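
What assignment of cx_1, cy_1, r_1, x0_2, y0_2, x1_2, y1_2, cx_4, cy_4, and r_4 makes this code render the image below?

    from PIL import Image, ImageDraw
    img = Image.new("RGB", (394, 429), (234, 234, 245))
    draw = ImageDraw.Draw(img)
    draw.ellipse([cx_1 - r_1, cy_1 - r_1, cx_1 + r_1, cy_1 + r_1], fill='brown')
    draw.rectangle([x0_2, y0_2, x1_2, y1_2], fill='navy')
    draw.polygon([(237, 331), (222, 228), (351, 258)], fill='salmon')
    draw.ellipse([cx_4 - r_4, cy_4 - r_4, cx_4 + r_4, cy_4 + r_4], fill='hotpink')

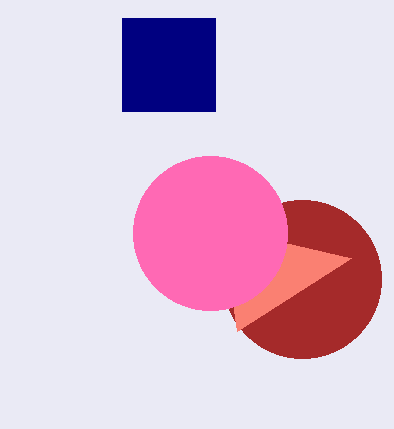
cx_1 = 302, cy_1 = 279, r_1 = 79, x0_2 = 122, y0_2 = 18, x1_2 = 215, y1_2 = 111, cx_4 = 210, cy_4 = 233, r_4 = 77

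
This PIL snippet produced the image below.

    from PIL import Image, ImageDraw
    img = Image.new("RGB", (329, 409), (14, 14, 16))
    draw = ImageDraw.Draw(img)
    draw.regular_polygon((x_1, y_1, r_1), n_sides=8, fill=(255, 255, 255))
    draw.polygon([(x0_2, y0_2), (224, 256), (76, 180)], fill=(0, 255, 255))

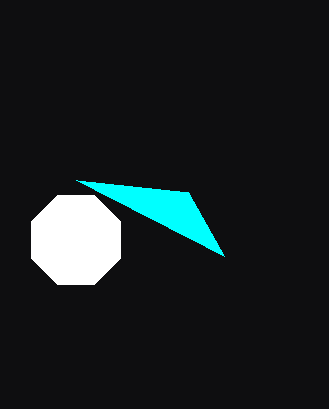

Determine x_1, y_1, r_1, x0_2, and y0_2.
x_1 = 76
y_1 = 240
r_1 = 48
x0_2 = 188
y0_2 = 192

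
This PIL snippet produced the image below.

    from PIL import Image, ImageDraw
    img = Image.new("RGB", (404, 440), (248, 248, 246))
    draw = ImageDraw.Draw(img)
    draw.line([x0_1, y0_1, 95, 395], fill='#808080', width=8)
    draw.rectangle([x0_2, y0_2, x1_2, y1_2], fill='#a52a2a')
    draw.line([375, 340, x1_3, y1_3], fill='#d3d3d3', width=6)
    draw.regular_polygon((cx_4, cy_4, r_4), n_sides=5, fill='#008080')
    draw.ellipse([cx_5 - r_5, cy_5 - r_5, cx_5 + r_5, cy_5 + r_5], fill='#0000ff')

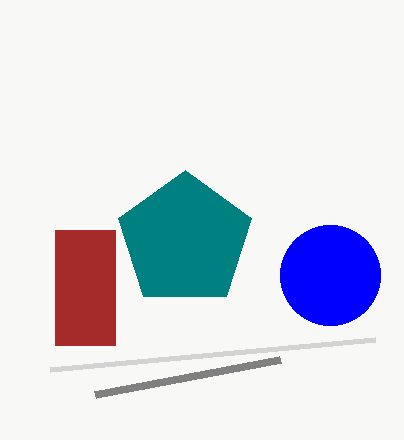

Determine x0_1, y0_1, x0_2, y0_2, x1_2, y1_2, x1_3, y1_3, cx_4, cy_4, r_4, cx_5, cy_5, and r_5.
x0_1 = 280, y0_1 = 360, x0_2 = 55, y0_2 = 230, x1_2 = 115, y1_2 = 345, x1_3 = 50, y1_3 = 370, cx_4 = 185, cy_4 = 240, r_4 = 70, cx_5 = 330, cy_5 = 275, r_5 = 50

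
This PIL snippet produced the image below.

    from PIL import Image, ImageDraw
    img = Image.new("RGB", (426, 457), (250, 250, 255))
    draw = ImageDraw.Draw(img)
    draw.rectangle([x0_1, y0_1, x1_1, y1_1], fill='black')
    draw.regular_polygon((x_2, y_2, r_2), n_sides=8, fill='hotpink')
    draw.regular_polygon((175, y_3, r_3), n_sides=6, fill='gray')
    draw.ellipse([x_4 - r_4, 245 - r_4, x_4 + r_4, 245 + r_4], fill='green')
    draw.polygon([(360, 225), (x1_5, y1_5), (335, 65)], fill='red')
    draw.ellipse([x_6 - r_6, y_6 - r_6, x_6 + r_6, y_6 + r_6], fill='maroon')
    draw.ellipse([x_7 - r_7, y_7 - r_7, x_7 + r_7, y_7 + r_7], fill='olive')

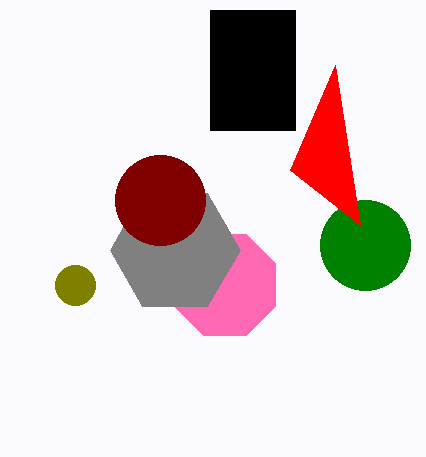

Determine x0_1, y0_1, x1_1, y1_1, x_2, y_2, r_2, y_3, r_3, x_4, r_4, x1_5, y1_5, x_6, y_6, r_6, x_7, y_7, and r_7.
x0_1 = 210, y0_1 = 10, x1_1 = 295, y1_1 = 130, x_2 = 225, y_2 = 285, r_2 = 55, y_3 = 250, r_3 = 65, x_4 = 365, r_4 = 45, x1_5 = 290, y1_5 = 170, x_6 = 160, y_6 = 200, r_6 = 45, x_7 = 75, y_7 = 285, r_7 = 20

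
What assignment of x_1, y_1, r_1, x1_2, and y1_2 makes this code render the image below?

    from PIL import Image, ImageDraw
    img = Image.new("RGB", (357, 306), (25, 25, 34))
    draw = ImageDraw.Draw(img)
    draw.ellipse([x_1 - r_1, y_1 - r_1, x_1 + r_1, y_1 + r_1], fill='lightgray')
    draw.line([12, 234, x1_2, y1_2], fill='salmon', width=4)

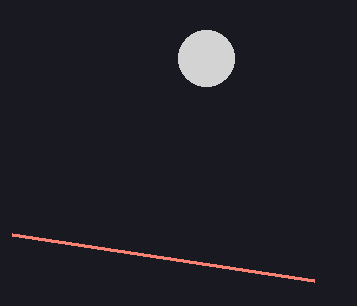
x_1 = 206, y_1 = 58, r_1 = 28, x1_2 = 314, y1_2 = 280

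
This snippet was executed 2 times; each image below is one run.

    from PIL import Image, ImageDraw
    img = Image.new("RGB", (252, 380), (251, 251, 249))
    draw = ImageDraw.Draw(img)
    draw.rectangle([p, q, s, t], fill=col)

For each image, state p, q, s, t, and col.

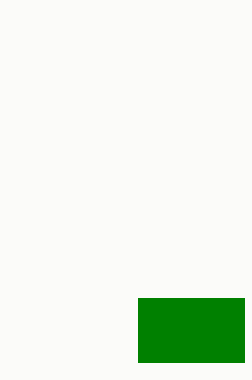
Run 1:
p = 138, q = 298, s = 244, t = 362, col = 'green'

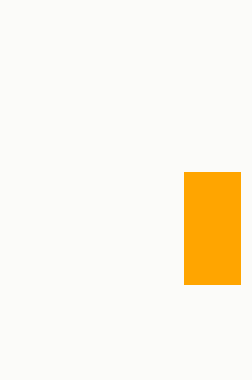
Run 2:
p = 184
q = 172
s = 240
t = 284
col = 'orange'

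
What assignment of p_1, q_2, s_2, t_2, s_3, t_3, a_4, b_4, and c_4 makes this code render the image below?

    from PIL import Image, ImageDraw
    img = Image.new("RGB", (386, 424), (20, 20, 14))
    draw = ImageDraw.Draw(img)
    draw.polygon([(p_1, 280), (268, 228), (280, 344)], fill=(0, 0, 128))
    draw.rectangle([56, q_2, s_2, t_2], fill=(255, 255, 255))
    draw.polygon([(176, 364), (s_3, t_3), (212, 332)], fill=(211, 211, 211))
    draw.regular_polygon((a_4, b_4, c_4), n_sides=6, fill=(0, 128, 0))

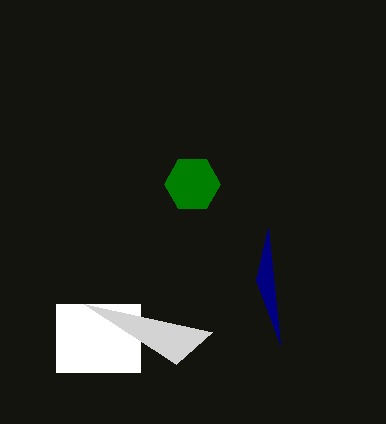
p_1 = 256; q_2 = 304; s_2 = 140; t_2 = 372; s_3 = 84; t_3 = 304; a_4 = 192; b_4 = 184; c_4 = 28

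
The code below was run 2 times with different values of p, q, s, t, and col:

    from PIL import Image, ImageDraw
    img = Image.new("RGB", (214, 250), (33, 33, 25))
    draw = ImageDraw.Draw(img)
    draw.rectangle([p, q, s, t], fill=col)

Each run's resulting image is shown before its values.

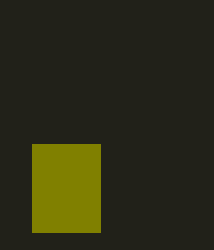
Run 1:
p = 32, q = 144, s = 100, t = 232, col = 'olive'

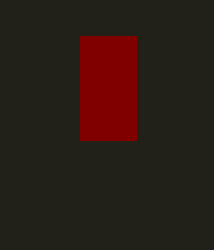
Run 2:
p = 80; q = 36; s = 136; t = 140; col = 'maroon'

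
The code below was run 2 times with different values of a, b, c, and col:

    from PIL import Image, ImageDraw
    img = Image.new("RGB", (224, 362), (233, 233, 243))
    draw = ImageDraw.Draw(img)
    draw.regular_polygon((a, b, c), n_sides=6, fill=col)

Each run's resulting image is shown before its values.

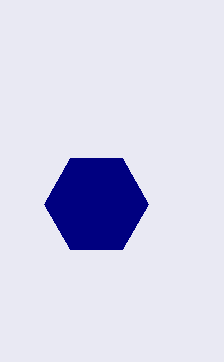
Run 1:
a = 96, b = 204, c = 52, col = 'navy'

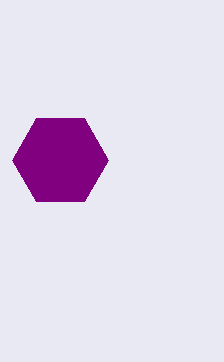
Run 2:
a = 60, b = 160, c = 48, col = 'purple'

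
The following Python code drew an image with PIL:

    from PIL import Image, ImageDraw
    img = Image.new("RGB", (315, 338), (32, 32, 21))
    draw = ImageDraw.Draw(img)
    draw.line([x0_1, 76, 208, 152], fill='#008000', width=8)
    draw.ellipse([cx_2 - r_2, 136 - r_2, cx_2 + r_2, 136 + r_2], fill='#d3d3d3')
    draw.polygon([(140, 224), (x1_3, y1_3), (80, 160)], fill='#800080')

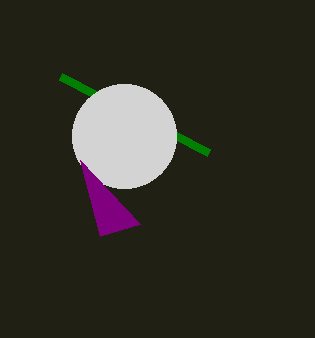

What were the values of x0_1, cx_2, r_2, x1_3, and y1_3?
x0_1 = 60
cx_2 = 124
r_2 = 52
x1_3 = 100
y1_3 = 236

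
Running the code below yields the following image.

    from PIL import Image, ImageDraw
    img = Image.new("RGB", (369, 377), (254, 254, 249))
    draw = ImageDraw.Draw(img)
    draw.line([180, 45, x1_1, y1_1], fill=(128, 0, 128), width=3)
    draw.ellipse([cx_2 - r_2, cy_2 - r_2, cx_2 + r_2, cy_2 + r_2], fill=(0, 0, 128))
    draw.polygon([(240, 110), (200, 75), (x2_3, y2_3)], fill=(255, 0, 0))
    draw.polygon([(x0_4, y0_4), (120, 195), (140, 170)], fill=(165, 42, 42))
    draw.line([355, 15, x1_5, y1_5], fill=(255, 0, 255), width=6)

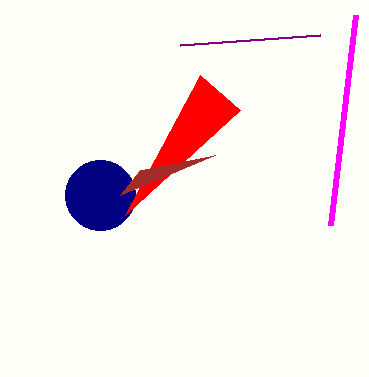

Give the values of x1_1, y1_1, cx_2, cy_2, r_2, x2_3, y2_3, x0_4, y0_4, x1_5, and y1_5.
x1_1 = 320, y1_1 = 35, cx_2 = 100, cy_2 = 195, r_2 = 35, x2_3 = 125, y2_3 = 215, x0_4 = 215, y0_4 = 155, x1_5 = 330, y1_5 = 225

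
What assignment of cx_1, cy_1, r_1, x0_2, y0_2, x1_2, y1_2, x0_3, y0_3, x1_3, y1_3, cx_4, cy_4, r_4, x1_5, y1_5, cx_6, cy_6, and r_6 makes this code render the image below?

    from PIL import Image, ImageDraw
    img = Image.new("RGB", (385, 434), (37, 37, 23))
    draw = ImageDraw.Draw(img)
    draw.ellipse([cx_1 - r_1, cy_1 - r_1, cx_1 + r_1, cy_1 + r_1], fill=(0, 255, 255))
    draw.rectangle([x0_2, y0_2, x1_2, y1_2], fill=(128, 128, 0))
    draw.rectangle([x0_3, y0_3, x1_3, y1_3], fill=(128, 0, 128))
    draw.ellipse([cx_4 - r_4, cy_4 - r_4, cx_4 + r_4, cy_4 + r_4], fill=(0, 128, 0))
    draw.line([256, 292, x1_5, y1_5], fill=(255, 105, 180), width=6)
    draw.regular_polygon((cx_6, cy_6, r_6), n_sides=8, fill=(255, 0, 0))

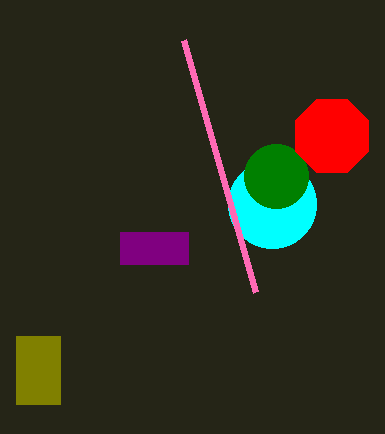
cx_1 = 272, cy_1 = 204, r_1 = 44, x0_2 = 16, y0_2 = 336, x1_2 = 60, y1_2 = 404, x0_3 = 120, y0_3 = 232, x1_3 = 188, y1_3 = 264, cx_4 = 276, cy_4 = 176, r_4 = 32, x1_5 = 184, y1_5 = 40, cx_6 = 332, cy_6 = 136, r_6 = 40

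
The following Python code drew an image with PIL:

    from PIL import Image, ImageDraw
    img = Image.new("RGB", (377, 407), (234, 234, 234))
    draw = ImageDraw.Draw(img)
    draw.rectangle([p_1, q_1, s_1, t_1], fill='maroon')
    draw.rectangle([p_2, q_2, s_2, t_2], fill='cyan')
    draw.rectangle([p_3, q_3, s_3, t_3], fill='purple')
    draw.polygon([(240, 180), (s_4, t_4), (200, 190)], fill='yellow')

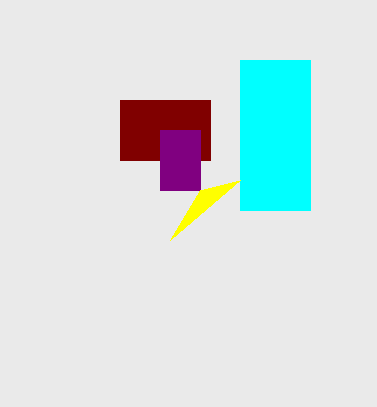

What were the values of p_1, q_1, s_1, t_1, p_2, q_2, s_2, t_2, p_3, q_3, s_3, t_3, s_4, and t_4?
p_1 = 120
q_1 = 100
s_1 = 210
t_1 = 160
p_2 = 240
q_2 = 60
s_2 = 310
t_2 = 210
p_3 = 160
q_3 = 130
s_3 = 200
t_3 = 190
s_4 = 170
t_4 = 240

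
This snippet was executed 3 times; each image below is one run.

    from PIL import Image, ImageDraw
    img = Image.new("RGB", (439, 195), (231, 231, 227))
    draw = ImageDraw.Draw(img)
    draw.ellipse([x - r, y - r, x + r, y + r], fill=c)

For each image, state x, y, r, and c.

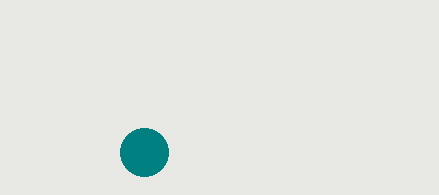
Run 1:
x = 144
y = 152
r = 24
c = 'teal'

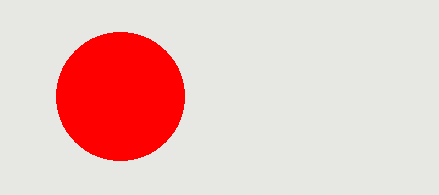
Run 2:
x = 120
y = 96
r = 64
c = 'red'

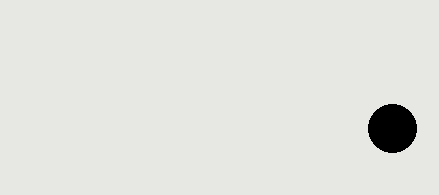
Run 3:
x = 392; y = 128; r = 24; c = 'black'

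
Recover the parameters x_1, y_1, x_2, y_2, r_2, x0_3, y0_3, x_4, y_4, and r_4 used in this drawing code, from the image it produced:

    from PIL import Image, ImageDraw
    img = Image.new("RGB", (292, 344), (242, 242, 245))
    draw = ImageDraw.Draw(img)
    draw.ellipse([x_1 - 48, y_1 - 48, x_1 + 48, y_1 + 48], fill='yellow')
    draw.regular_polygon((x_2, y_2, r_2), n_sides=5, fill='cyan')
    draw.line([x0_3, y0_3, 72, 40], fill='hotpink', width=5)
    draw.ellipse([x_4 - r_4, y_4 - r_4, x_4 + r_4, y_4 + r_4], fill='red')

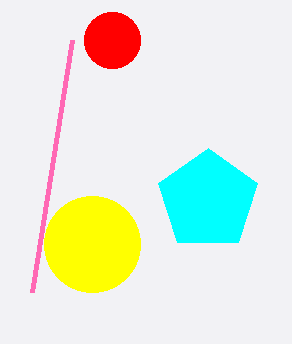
x_1 = 92; y_1 = 244; x_2 = 208; y_2 = 200; r_2 = 52; x0_3 = 32; y0_3 = 292; x_4 = 112; y_4 = 40; r_4 = 28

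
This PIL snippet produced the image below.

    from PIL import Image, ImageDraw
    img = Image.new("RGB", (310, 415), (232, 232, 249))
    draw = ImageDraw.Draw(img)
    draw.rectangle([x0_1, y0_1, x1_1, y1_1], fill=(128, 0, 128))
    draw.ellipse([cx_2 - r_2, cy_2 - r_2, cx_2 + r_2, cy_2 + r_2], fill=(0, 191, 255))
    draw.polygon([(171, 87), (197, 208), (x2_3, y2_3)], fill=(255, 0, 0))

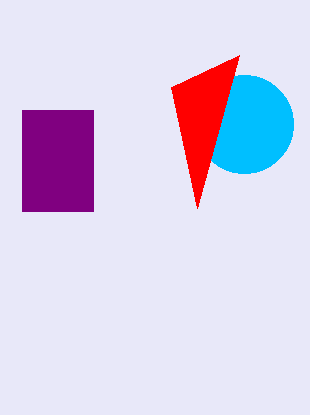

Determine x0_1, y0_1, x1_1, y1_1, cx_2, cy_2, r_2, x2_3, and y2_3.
x0_1 = 22
y0_1 = 110
x1_1 = 93
y1_1 = 211
cx_2 = 244
cy_2 = 124
r_2 = 49
x2_3 = 239
y2_3 = 55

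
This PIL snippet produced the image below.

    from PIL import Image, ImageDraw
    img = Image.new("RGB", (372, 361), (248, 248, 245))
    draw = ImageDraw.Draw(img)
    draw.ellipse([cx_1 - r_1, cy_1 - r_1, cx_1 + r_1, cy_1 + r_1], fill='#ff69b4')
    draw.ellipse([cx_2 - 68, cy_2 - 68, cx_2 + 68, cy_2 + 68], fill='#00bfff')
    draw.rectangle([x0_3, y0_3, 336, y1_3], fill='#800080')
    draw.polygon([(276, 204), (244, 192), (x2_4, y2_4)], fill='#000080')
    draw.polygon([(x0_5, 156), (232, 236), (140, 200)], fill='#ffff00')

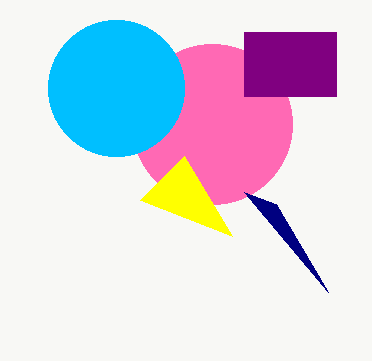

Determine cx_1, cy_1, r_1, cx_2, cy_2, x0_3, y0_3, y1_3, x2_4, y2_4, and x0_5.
cx_1 = 212, cy_1 = 124, r_1 = 80, cx_2 = 116, cy_2 = 88, x0_3 = 244, y0_3 = 32, y1_3 = 96, x2_4 = 328, y2_4 = 292, x0_5 = 184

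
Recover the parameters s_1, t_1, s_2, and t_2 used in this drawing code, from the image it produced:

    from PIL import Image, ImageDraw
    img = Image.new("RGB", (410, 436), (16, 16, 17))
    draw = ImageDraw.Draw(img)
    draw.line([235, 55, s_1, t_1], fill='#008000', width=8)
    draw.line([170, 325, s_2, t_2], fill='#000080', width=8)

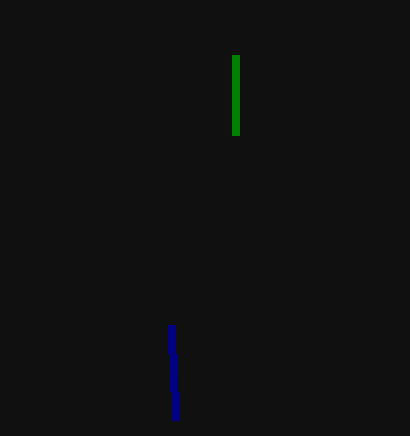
s_1 = 235; t_1 = 135; s_2 = 175; t_2 = 420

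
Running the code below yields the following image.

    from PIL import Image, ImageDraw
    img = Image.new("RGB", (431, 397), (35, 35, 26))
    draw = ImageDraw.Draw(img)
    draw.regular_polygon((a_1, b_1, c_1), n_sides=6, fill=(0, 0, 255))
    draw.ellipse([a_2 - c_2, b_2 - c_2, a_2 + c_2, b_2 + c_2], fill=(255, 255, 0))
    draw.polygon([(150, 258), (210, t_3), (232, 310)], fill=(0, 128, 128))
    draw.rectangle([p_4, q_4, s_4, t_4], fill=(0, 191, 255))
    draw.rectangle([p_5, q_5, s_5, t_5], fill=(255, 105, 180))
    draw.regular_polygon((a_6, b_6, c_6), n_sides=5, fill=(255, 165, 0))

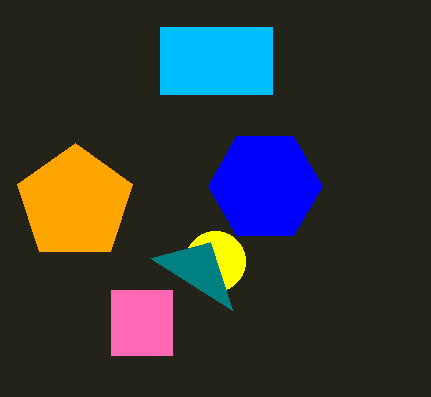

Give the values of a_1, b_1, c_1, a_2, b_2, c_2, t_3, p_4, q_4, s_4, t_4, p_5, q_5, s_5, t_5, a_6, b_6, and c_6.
a_1 = 265
b_1 = 186
c_1 = 57
a_2 = 215
b_2 = 261
c_2 = 30
t_3 = 242
p_4 = 160
q_4 = 27
s_4 = 272
t_4 = 94
p_5 = 111
q_5 = 290
s_5 = 172
t_5 = 355
a_6 = 75
b_6 = 203
c_6 = 60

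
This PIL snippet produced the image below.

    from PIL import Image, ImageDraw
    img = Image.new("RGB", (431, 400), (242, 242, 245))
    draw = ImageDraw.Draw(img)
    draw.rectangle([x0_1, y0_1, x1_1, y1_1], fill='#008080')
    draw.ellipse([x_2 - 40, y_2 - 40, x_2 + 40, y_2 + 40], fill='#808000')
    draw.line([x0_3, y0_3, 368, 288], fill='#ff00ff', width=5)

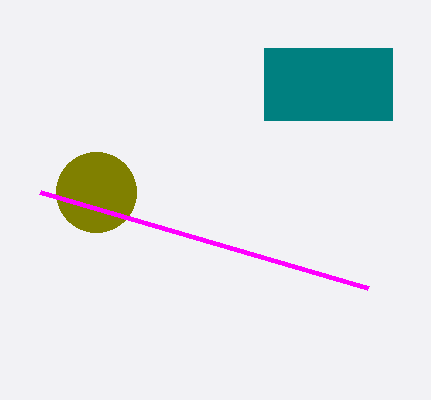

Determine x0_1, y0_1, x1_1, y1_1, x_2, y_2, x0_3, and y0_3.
x0_1 = 264, y0_1 = 48, x1_1 = 392, y1_1 = 120, x_2 = 96, y_2 = 192, x0_3 = 40, y0_3 = 192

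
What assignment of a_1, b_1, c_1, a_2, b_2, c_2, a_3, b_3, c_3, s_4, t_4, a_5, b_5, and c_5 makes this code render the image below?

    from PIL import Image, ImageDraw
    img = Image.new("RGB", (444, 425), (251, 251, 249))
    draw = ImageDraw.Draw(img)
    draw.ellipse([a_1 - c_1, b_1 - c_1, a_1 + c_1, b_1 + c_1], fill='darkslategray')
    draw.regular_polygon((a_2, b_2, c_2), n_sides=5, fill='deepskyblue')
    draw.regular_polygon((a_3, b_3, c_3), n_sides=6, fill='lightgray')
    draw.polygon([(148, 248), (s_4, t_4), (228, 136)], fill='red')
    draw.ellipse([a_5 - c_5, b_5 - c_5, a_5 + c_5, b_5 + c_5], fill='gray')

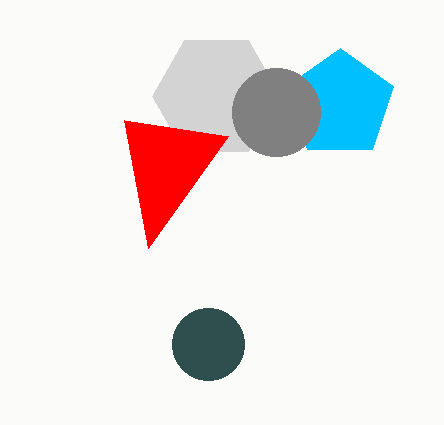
a_1 = 208
b_1 = 344
c_1 = 36
a_2 = 340
b_2 = 104
c_2 = 56
a_3 = 216
b_3 = 96
c_3 = 64
s_4 = 124
t_4 = 120
a_5 = 276
b_5 = 112
c_5 = 44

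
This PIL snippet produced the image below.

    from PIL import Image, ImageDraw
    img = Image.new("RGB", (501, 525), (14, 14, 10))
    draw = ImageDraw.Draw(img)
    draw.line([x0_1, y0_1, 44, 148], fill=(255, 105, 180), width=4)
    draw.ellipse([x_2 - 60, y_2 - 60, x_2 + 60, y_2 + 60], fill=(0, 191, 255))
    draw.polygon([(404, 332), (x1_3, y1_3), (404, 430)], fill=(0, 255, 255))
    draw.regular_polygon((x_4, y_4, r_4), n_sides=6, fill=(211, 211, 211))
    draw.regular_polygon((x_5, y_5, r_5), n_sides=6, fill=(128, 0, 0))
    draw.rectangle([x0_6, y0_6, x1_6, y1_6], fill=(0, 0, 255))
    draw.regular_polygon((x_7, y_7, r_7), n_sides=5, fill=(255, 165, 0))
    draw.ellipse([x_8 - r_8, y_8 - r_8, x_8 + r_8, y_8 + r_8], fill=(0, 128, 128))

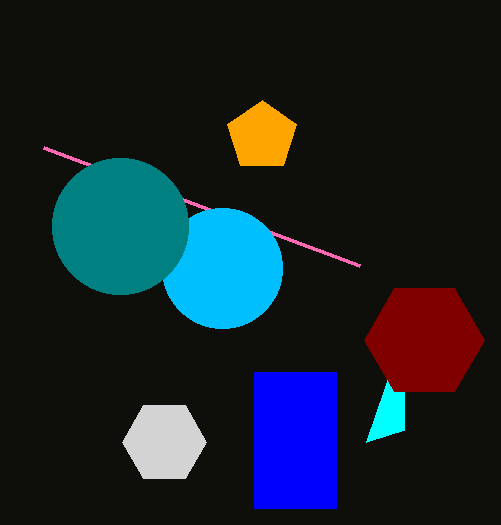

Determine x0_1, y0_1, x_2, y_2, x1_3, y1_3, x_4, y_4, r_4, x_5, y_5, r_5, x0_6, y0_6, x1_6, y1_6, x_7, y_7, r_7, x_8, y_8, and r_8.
x0_1 = 360; y0_1 = 266; x_2 = 222; y_2 = 268; x1_3 = 366; y1_3 = 442; x_4 = 164; y_4 = 442; r_4 = 42; x_5 = 424; y_5 = 340; r_5 = 60; x0_6 = 254; y0_6 = 372; x1_6 = 336; y1_6 = 508; x_7 = 262; y_7 = 136; r_7 = 36; x_8 = 120; y_8 = 226; r_8 = 68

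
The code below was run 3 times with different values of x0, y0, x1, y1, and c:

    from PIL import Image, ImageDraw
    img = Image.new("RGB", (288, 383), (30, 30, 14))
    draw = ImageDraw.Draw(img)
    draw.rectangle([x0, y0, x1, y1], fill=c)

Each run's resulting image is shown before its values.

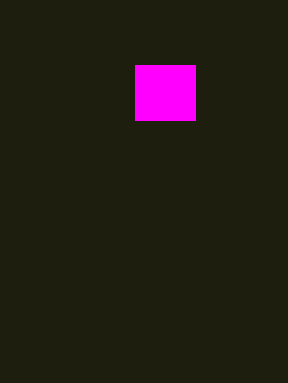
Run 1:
x0 = 135; y0 = 65; x1 = 195; y1 = 120; c = 'magenta'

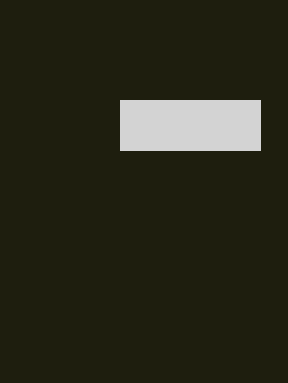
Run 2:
x0 = 120, y0 = 100, x1 = 260, y1 = 150, c = 'lightgray'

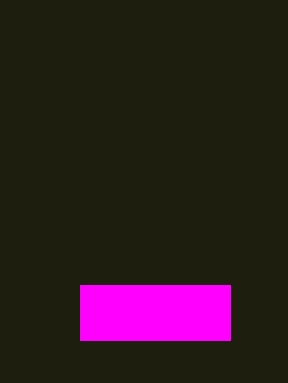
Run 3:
x0 = 80; y0 = 285; x1 = 230; y1 = 340; c = 'magenta'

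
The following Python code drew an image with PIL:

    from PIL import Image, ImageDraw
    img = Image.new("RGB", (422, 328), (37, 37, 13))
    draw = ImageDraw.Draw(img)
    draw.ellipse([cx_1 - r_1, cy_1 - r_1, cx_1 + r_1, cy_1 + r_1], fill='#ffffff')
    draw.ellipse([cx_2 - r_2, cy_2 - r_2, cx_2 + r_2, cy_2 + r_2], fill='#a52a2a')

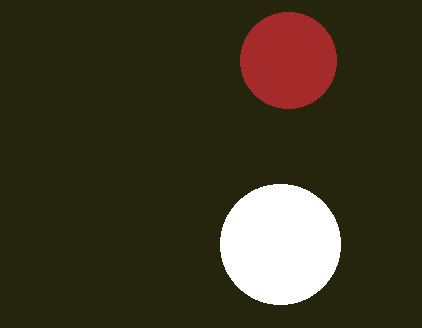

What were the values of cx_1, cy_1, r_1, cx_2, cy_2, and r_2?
cx_1 = 280
cy_1 = 244
r_1 = 60
cx_2 = 288
cy_2 = 60
r_2 = 48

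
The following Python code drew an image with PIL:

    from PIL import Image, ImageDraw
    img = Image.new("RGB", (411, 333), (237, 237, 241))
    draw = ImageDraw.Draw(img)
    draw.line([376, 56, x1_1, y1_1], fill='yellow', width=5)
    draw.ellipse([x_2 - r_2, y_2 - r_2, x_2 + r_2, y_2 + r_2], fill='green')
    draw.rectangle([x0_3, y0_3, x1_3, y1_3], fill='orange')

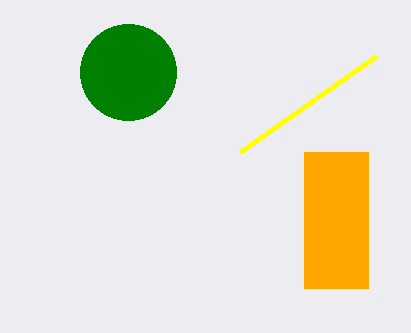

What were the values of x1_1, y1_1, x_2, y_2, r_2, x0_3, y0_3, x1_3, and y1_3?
x1_1 = 240; y1_1 = 152; x_2 = 128; y_2 = 72; r_2 = 48; x0_3 = 304; y0_3 = 152; x1_3 = 368; y1_3 = 288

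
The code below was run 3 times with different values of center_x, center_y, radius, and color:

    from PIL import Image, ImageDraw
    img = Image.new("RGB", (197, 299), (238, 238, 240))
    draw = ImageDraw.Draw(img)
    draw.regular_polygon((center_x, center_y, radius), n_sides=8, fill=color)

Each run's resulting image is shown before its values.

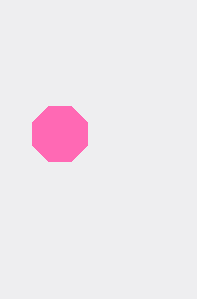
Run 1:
center_x = 60
center_y = 134
radius = 30
color = 'hotpink'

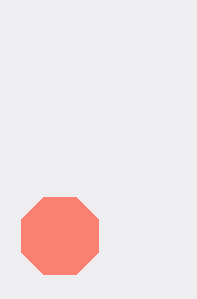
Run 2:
center_x = 60
center_y = 236
radius = 42
color = 'salmon'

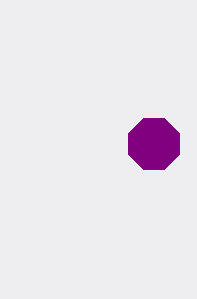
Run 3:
center_x = 154
center_y = 144
radius = 28
color = 'purple'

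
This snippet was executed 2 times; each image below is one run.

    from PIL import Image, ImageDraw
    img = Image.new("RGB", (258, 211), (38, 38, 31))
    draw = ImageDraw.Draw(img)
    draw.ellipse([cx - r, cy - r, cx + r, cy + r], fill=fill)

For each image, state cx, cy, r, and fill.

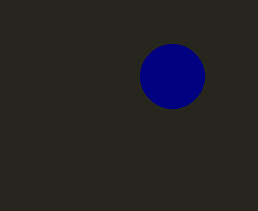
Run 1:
cx = 172; cy = 76; r = 32; fill = 'navy'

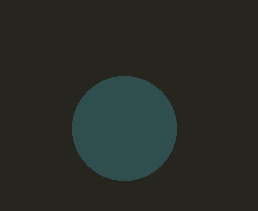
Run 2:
cx = 124
cy = 128
r = 52
fill = 'darkslategray'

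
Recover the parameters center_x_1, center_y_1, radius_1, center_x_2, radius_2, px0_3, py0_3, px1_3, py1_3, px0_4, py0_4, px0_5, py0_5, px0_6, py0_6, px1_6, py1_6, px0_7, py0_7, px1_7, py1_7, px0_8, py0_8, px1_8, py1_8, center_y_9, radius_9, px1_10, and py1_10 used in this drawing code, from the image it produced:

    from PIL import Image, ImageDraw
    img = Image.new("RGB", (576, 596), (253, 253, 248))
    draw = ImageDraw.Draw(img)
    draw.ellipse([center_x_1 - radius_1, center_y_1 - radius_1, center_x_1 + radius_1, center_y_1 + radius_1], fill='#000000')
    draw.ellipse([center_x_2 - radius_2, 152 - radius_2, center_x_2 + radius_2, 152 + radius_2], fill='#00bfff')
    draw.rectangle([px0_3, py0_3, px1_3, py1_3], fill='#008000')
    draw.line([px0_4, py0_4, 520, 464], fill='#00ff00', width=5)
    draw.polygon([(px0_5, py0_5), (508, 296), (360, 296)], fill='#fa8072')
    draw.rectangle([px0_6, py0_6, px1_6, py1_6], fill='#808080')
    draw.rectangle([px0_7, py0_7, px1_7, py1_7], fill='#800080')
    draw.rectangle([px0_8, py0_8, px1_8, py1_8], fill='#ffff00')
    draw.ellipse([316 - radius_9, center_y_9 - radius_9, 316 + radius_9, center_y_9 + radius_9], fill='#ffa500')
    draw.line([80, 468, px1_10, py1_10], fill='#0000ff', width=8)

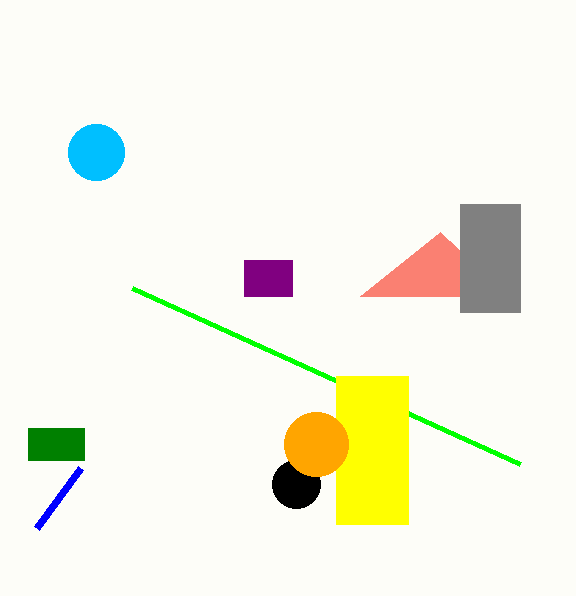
center_x_1 = 296
center_y_1 = 484
radius_1 = 24
center_x_2 = 96
radius_2 = 28
px0_3 = 28
py0_3 = 428
px1_3 = 84
py1_3 = 460
px0_4 = 132
py0_4 = 288
px0_5 = 440
py0_5 = 232
px0_6 = 460
py0_6 = 204
px1_6 = 520
py1_6 = 312
px0_7 = 244
py0_7 = 260
px1_7 = 292
py1_7 = 296
px0_8 = 336
py0_8 = 376
px1_8 = 408
py1_8 = 524
center_y_9 = 444
radius_9 = 32
px1_10 = 36
py1_10 = 528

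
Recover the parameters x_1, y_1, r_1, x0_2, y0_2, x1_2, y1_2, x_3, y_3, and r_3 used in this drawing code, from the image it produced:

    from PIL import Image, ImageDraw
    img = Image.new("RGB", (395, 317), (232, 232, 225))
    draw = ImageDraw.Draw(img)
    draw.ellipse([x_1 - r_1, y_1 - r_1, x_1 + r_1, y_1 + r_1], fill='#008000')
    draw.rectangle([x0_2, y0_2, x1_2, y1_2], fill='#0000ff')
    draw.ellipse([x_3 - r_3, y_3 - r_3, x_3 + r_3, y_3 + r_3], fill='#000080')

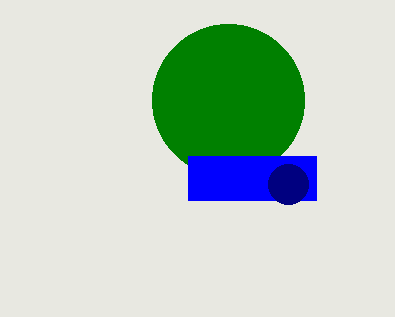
x_1 = 228
y_1 = 100
r_1 = 76
x0_2 = 188
y0_2 = 156
x1_2 = 316
y1_2 = 200
x_3 = 288
y_3 = 184
r_3 = 20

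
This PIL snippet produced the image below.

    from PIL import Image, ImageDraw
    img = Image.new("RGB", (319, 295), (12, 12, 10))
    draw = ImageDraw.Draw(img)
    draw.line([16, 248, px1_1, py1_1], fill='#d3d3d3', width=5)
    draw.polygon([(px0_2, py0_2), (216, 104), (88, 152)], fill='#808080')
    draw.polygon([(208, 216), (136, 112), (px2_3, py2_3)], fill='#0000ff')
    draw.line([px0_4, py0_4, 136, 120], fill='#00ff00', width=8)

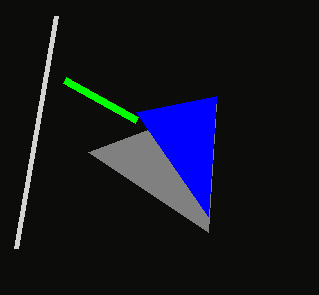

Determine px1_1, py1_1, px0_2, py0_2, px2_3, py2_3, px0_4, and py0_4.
px1_1 = 56
py1_1 = 16
px0_2 = 208
py0_2 = 232
px2_3 = 216
py2_3 = 96
px0_4 = 64
py0_4 = 80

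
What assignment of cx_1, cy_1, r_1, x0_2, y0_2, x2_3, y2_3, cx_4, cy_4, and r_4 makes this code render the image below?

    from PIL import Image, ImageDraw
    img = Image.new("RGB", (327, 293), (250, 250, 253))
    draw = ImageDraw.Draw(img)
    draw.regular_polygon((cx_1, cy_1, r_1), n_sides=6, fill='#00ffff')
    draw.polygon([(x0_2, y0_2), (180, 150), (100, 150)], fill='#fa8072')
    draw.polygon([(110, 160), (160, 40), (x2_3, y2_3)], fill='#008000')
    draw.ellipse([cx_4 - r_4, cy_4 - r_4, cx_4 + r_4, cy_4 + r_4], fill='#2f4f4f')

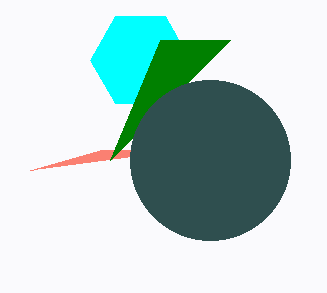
cx_1 = 140
cy_1 = 60
r_1 = 50
x0_2 = 30
y0_2 = 170
x2_3 = 230
y2_3 = 40
cx_4 = 210
cy_4 = 160
r_4 = 80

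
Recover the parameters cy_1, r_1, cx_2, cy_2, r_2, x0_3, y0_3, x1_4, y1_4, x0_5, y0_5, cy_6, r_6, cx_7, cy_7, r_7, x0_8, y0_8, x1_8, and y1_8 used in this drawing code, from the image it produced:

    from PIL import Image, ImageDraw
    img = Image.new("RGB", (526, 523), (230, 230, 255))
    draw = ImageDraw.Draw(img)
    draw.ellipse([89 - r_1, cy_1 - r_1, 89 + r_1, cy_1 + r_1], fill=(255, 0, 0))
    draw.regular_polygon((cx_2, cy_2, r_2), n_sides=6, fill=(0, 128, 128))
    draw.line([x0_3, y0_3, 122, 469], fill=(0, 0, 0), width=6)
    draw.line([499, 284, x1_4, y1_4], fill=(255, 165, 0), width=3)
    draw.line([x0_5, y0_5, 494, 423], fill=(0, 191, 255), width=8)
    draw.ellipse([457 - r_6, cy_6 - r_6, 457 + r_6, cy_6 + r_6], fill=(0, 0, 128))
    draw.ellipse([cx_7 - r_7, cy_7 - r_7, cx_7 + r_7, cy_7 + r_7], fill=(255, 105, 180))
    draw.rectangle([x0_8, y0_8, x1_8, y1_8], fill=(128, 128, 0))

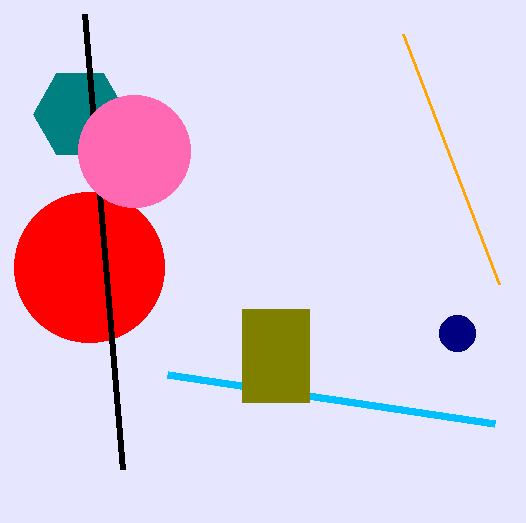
cy_1 = 267; r_1 = 75; cx_2 = 80; cy_2 = 114; r_2 = 47; x0_3 = 84; y0_3 = 14; x1_4 = 403; y1_4 = 34; x0_5 = 167; y0_5 = 374; cy_6 = 333; r_6 = 18; cx_7 = 134; cy_7 = 151; r_7 = 56; x0_8 = 242; y0_8 = 309; x1_8 = 309; y1_8 = 402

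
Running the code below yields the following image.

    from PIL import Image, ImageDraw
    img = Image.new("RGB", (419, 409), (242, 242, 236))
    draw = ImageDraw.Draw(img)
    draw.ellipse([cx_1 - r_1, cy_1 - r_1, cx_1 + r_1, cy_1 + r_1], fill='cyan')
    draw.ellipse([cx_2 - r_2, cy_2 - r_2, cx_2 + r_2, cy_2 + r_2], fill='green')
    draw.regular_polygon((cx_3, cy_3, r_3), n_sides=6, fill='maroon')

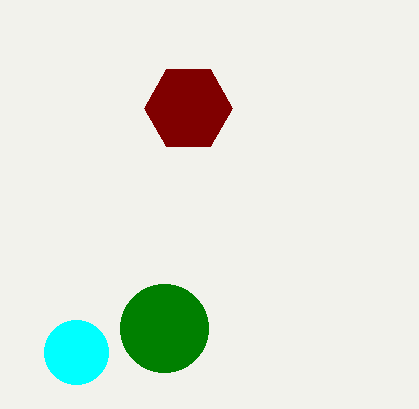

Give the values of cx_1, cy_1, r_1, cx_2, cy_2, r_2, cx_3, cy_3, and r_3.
cx_1 = 76, cy_1 = 352, r_1 = 32, cx_2 = 164, cy_2 = 328, r_2 = 44, cx_3 = 188, cy_3 = 108, r_3 = 44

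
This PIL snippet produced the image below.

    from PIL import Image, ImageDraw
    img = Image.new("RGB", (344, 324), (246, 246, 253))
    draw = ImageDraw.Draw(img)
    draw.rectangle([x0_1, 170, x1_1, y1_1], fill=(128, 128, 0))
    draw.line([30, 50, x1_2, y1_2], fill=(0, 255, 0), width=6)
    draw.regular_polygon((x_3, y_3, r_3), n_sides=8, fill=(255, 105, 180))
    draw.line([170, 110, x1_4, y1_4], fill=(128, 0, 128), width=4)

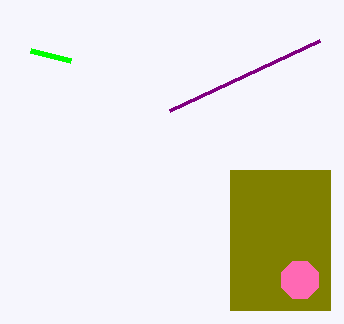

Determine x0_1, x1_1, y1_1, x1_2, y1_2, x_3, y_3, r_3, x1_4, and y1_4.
x0_1 = 230
x1_1 = 330
y1_1 = 310
x1_2 = 70
y1_2 = 60
x_3 = 300
y_3 = 280
r_3 = 20
x1_4 = 320
y1_4 = 40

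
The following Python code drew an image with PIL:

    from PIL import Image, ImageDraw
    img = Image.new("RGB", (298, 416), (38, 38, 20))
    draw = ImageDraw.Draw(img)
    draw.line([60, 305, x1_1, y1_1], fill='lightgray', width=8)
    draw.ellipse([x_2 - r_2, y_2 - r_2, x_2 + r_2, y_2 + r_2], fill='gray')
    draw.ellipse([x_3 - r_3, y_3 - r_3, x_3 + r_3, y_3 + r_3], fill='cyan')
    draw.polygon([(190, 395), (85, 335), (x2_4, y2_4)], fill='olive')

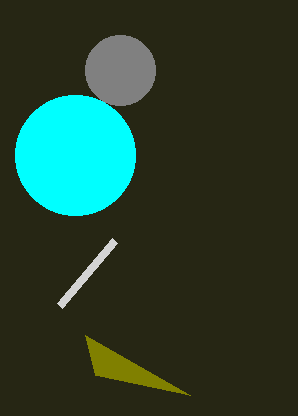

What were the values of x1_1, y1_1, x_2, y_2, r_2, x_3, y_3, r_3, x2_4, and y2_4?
x1_1 = 115; y1_1 = 240; x_2 = 120; y_2 = 70; r_2 = 35; x_3 = 75; y_3 = 155; r_3 = 60; x2_4 = 95; y2_4 = 375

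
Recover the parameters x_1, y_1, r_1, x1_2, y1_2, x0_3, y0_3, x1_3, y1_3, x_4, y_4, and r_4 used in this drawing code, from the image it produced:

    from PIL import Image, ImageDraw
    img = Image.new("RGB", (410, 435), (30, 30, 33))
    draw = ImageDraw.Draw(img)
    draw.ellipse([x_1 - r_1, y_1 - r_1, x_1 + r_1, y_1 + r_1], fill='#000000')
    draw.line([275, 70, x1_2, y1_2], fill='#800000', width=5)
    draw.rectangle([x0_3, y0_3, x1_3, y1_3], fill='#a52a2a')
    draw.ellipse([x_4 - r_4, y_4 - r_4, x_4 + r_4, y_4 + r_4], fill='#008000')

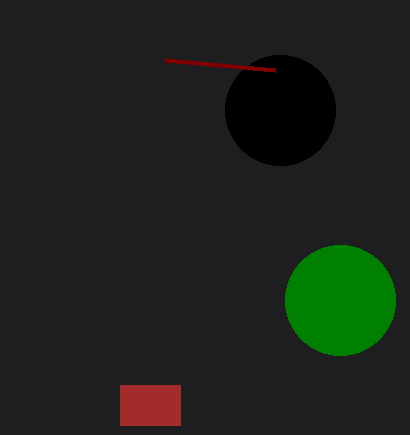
x_1 = 280
y_1 = 110
r_1 = 55
x1_2 = 165
y1_2 = 60
x0_3 = 120
y0_3 = 385
x1_3 = 180
y1_3 = 425
x_4 = 340
y_4 = 300
r_4 = 55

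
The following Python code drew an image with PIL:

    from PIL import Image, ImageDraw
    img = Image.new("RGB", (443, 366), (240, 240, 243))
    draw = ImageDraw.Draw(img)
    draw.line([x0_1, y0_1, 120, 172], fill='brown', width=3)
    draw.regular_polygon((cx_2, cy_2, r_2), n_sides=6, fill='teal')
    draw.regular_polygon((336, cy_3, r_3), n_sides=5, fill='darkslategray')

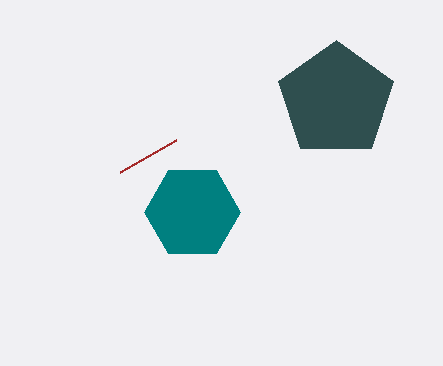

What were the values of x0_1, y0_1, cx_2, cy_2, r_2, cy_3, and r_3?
x0_1 = 176; y0_1 = 140; cx_2 = 192; cy_2 = 212; r_2 = 48; cy_3 = 100; r_3 = 60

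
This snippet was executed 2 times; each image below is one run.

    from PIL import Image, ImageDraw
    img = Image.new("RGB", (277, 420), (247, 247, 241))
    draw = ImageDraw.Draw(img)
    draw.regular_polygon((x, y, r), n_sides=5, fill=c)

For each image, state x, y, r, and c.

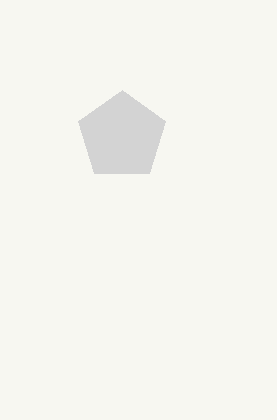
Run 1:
x = 122
y = 136
r = 46
c = 'lightgray'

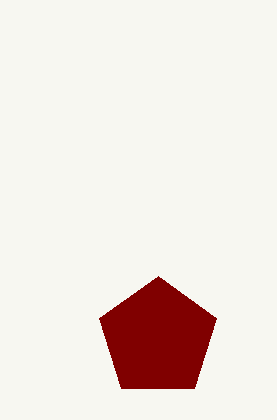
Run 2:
x = 158; y = 338; r = 62; c = 'maroon'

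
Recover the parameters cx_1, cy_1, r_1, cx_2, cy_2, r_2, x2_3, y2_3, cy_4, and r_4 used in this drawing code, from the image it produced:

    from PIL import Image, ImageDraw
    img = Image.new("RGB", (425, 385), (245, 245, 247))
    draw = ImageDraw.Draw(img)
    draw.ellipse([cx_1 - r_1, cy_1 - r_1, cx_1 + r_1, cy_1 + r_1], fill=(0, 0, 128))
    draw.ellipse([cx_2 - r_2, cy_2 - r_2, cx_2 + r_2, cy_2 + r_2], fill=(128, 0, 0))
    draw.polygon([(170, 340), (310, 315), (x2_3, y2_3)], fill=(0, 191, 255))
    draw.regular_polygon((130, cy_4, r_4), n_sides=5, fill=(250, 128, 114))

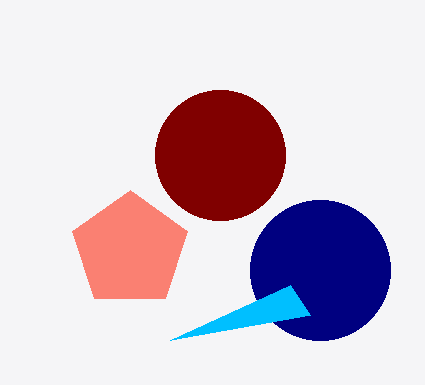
cx_1 = 320; cy_1 = 270; r_1 = 70; cx_2 = 220; cy_2 = 155; r_2 = 65; x2_3 = 290; y2_3 = 285; cy_4 = 250; r_4 = 60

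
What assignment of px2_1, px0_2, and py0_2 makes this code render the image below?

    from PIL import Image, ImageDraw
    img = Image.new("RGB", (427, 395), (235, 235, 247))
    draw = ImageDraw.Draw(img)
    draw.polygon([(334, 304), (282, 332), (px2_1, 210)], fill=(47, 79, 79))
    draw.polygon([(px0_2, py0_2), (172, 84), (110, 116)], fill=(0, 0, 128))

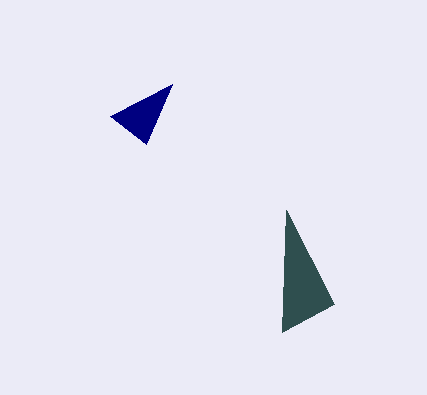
px2_1 = 286; px0_2 = 146; py0_2 = 144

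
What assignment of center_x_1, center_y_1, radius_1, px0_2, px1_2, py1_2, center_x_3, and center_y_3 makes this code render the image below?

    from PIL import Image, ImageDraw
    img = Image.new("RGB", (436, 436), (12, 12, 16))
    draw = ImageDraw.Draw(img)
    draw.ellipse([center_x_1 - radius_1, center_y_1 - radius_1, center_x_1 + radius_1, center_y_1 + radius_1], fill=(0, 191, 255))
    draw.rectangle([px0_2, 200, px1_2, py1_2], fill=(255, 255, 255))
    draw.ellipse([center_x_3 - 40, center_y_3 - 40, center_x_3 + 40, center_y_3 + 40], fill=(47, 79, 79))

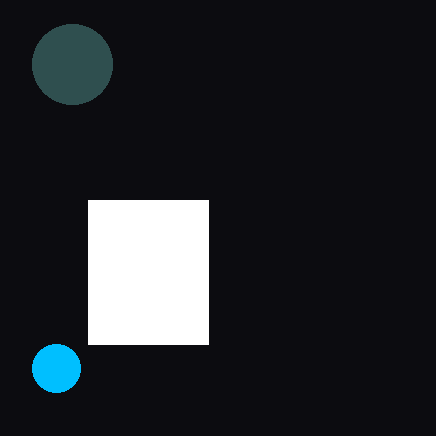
center_x_1 = 56, center_y_1 = 368, radius_1 = 24, px0_2 = 88, px1_2 = 208, py1_2 = 344, center_x_3 = 72, center_y_3 = 64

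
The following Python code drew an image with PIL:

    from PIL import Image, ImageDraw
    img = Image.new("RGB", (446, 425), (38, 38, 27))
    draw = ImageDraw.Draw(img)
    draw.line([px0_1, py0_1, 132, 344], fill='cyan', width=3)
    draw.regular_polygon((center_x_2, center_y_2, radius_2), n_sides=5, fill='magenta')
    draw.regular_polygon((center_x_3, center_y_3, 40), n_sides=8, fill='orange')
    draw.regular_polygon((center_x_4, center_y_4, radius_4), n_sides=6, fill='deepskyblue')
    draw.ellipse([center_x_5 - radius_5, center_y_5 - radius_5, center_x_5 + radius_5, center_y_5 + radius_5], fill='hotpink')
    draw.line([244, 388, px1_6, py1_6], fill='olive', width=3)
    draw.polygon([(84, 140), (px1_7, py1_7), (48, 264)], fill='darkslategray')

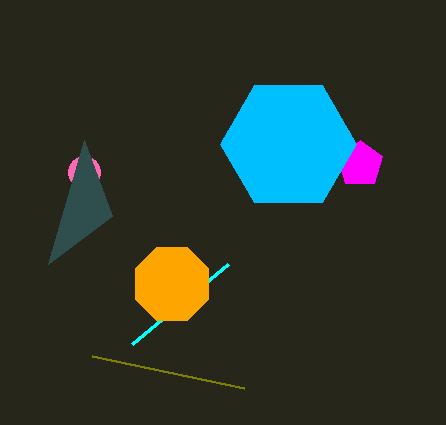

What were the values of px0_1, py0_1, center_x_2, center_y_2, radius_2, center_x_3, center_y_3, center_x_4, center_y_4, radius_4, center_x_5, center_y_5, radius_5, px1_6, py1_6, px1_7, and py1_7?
px0_1 = 228
py0_1 = 264
center_x_2 = 360
center_y_2 = 164
radius_2 = 24
center_x_3 = 172
center_y_3 = 284
center_x_4 = 288
center_y_4 = 144
radius_4 = 68
center_x_5 = 84
center_y_5 = 172
radius_5 = 16
px1_6 = 92
py1_6 = 356
px1_7 = 112
py1_7 = 216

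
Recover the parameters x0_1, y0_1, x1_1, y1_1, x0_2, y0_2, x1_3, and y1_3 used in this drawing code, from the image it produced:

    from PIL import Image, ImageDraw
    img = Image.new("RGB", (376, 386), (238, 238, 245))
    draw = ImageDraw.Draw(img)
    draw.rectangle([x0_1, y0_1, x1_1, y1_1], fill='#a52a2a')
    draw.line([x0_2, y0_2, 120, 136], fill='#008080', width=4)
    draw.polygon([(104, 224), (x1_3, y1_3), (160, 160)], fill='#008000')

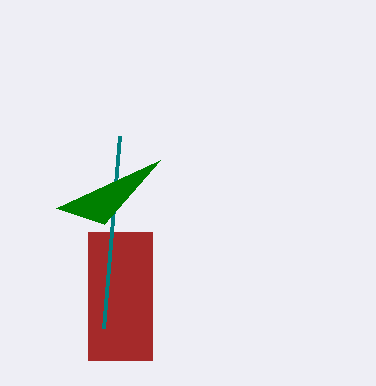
x0_1 = 88; y0_1 = 232; x1_1 = 152; y1_1 = 360; x0_2 = 104; y0_2 = 328; x1_3 = 56; y1_3 = 208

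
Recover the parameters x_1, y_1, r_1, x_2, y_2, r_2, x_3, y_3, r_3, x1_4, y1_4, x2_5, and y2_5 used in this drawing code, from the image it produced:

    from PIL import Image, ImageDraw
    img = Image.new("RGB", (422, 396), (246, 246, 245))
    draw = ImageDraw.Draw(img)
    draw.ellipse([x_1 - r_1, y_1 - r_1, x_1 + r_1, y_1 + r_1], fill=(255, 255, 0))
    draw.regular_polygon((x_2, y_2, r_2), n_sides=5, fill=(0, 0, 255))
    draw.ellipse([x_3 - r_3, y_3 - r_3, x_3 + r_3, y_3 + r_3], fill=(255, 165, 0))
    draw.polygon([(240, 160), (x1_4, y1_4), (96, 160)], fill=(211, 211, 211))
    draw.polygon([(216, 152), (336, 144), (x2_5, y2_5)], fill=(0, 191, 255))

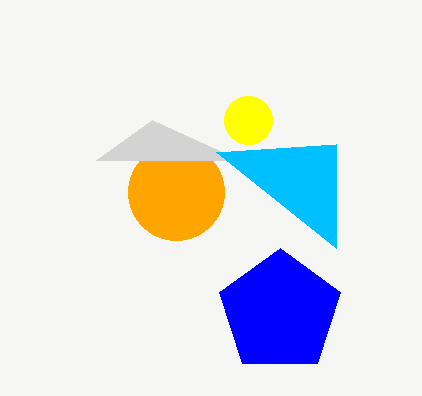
x_1 = 248, y_1 = 120, r_1 = 24, x_2 = 280, y_2 = 312, r_2 = 64, x_3 = 176, y_3 = 192, r_3 = 48, x1_4 = 152, y1_4 = 120, x2_5 = 336, y2_5 = 248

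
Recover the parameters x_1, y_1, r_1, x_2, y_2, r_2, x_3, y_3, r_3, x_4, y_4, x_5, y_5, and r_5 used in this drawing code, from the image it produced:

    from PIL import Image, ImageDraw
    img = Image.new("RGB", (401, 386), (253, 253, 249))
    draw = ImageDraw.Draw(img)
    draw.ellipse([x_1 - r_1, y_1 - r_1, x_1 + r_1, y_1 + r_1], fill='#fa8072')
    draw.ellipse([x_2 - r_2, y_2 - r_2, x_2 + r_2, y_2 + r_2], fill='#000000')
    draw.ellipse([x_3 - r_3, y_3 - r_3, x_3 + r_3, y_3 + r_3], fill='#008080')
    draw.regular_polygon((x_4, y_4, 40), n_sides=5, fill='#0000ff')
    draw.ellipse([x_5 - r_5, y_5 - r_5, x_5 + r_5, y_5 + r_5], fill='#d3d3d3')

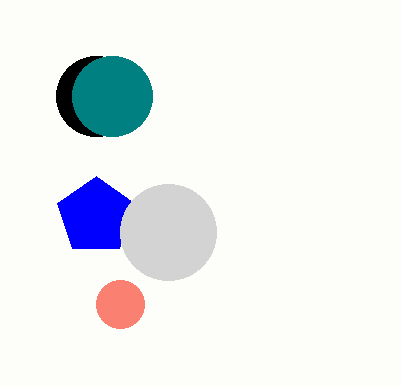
x_1 = 120, y_1 = 304, r_1 = 24, x_2 = 96, y_2 = 96, r_2 = 40, x_3 = 112, y_3 = 96, r_3 = 40, x_4 = 96, y_4 = 216, x_5 = 168, y_5 = 232, r_5 = 48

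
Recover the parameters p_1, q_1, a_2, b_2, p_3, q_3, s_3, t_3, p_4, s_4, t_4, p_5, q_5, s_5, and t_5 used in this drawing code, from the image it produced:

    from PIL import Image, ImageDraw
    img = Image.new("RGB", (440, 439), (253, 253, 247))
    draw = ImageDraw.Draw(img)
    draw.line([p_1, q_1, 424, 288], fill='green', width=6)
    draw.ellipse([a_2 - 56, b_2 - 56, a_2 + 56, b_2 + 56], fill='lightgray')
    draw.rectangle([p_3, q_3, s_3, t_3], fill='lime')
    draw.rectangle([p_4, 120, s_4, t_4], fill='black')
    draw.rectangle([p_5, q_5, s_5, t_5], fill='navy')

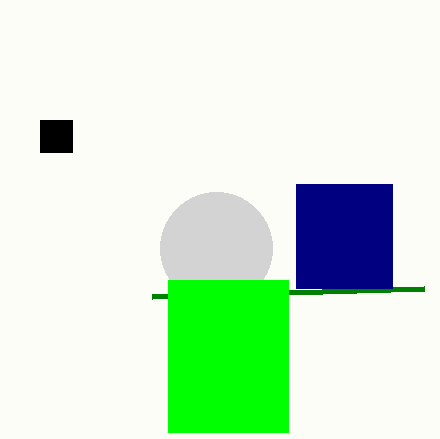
p_1 = 152; q_1 = 296; a_2 = 216; b_2 = 248; p_3 = 168; q_3 = 280; s_3 = 288; t_3 = 432; p_4 = 40; s_4 = 72; t_4 = 152; p_5 = 296; q_5 = 184; s_5 = 392; t_5 = 288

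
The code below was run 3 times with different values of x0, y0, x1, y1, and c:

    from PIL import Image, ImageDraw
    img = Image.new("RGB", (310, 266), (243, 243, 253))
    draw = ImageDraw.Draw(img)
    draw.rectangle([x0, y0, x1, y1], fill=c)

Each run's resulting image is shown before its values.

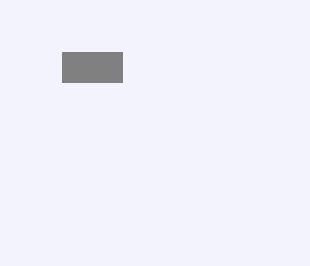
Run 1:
x0 = 62
y0 = 52
x1 = 122
y1 = 82
c = 'gray'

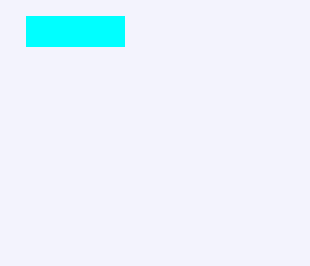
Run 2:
x0 = 26
y0 = 16
x1 = 124
y1 = 46
c = 'cyan'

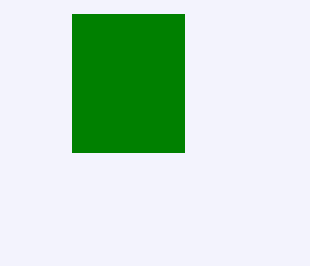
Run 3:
x0 = 72; y0 = 14; x1 = 184; y1 = 152; c = 'green'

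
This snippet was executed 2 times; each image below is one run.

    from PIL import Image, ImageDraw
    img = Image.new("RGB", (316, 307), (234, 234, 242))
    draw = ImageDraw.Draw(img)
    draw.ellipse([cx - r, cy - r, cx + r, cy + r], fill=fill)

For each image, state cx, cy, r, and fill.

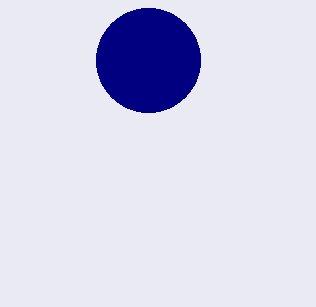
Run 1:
cx = 148
cy = 60
r = 52
fill = 'navy'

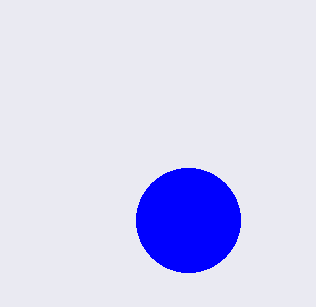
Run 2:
cx = 188; cy = 220; r = 52; fill = 'blue'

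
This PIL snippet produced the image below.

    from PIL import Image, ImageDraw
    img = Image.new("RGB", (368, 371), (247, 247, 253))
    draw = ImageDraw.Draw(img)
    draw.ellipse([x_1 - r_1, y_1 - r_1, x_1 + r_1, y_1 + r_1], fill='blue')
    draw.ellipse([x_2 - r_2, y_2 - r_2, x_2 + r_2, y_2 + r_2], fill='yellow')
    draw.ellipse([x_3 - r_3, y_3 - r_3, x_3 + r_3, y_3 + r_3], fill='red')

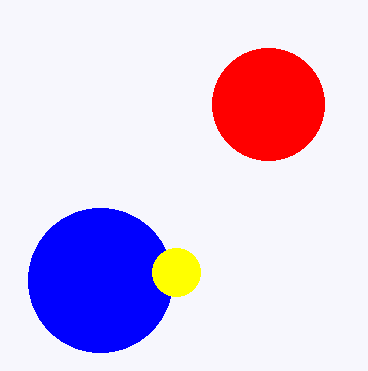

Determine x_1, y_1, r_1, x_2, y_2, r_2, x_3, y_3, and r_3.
x_1 = 100; y_1 = 280; r_1 = 72; x_2 = 176; y_2 = 272; r_2 = 24; x_3 = 268; y_3 = 104; r_3 = 56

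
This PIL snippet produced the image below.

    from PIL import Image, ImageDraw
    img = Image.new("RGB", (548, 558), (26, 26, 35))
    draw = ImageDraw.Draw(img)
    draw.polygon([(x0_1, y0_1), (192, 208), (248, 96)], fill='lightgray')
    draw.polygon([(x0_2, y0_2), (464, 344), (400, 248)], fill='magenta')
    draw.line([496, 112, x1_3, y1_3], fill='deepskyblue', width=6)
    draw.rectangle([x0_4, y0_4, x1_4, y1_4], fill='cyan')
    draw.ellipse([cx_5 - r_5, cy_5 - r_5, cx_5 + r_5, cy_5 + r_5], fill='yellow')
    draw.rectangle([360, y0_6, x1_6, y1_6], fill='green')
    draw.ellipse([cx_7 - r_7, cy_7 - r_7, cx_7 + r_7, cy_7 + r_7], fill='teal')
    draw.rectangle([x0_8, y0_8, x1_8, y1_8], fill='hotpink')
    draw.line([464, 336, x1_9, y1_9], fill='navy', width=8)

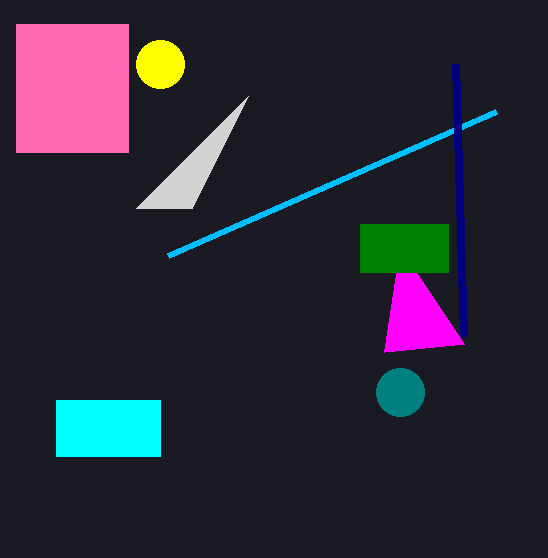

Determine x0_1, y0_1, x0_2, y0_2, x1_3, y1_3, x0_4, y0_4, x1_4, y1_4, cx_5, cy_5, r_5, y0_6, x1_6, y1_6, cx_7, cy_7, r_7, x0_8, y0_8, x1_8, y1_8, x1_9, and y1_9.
x0_1 = 136
y0_1 = 208
x0_2 = 384
y0_2 = 352
x1_3 = 168
y1_3 = 256
x0_4 = 56
y0_4 = 400
x1_4 = 160
y1_4 = 456
cx_5 = 160
cy_5 = 64
r_5 = 24
y0_6 = 224
x1_6 = 448
y1_6 = 272
cx_7 = 400
cy_7 = 392
r_7 = 24
x0_8 = 16
y0_8 = 24
x1_8 = 128
y1_8 = 152
x1_9 = 456
y1_9 = 64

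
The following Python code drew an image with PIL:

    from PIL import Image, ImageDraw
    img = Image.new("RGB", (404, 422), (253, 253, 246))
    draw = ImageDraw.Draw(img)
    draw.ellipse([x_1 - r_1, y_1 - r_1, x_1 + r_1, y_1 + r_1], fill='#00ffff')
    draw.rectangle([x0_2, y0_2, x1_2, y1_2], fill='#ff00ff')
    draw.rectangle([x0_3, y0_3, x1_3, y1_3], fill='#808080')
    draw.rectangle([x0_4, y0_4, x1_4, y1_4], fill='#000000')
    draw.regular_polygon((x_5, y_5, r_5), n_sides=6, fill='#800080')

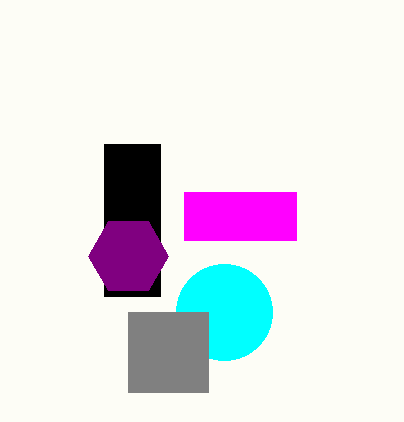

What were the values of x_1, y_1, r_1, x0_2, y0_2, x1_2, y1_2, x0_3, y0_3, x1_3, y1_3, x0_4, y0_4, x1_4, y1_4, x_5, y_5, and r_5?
x_1 = 224; y_1 = 312; r_1 = 48; x0_2 = 184; y0_2 = 192; x1_2 = 296; y1_2 = 240; x0_3 = 128; y0_3 = 312; x1_3 = 208; y1_3 = 392; x0_4 = 104; y0_4 = 144; x1_4 = 160; y1_4 = 296; x_5 = 128; y_5 = 256; r_5 = 40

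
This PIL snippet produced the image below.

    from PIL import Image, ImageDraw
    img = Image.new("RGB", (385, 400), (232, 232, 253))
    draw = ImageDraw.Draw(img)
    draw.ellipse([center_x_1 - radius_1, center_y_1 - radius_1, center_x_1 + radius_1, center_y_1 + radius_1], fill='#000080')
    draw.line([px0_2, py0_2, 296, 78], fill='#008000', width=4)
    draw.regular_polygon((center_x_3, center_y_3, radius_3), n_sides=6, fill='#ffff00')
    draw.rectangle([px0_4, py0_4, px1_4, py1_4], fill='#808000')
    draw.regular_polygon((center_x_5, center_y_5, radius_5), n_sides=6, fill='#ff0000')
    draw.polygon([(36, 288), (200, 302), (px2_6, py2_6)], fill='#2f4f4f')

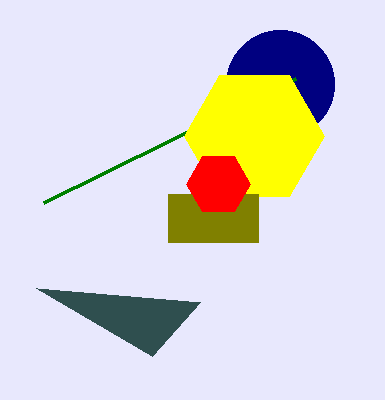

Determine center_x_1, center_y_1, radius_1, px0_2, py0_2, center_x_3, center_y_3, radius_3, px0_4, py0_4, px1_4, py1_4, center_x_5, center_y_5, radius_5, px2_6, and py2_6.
center_x_1 = 280; center_y_1 = 84; radius_1 = 54; px0_2 = 44; py0_2 = 202; center_x_3 = 254; center_y_3 = 136; radius_3 = 70; px0_4 = 168; py0_4 = 194; px1_4 = 258; py1_4 = 242; center_x_5 = 218; center_y_5 = 184; radius_5 = 32; px2_6 = 152; py2_6 = 356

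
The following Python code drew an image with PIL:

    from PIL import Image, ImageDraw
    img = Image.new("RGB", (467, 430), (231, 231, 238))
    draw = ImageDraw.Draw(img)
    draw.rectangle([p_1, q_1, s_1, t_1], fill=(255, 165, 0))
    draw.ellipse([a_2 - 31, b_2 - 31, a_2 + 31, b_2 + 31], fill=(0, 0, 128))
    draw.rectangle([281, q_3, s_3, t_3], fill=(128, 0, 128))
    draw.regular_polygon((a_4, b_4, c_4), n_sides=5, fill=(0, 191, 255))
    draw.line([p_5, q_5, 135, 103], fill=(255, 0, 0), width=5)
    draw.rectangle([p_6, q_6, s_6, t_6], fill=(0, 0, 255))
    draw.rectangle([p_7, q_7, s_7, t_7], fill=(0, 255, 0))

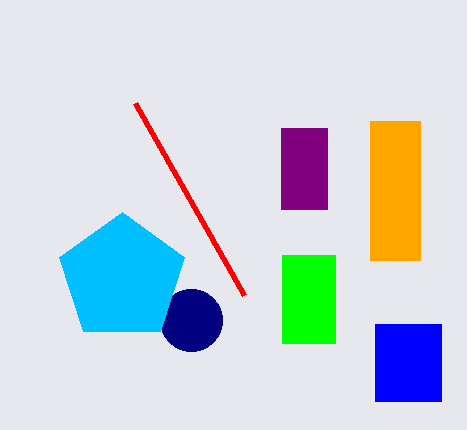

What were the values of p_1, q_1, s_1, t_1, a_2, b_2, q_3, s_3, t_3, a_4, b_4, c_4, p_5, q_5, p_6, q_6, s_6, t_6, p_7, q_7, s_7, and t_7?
p_1 = 370, q_1 = 121, s_1 = 420, t_1 = 260, a_2 = 191, b_2 = 320, q_3 = 128, s_3 = 327, t_3 = 209, a_4 = 122, b_4 = 278, c_4 = 66, p_5 = 244, q_5 = 295, p_6 = 375, q_6 = 324, s_6 = 441, t_6 = 401, p_7 = 282, q_7 = 255, s_7 = 335, t_7 = 343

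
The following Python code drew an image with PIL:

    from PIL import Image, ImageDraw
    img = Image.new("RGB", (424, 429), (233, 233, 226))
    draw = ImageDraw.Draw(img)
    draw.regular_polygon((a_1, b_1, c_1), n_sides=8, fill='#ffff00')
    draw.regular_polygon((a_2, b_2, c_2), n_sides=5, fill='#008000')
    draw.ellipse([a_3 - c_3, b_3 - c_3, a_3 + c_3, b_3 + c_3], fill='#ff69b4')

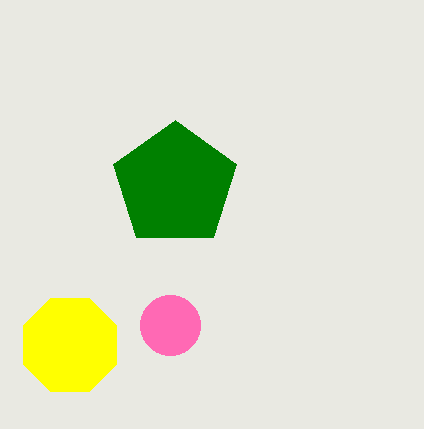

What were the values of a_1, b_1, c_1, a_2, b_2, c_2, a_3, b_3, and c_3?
a_1 = 70; b_1 = 345; c_1 = 50; a_2 = 175; b_2 = 185; c_2 = 65; a_3 = 170; b_3 = 325; c_3 = 30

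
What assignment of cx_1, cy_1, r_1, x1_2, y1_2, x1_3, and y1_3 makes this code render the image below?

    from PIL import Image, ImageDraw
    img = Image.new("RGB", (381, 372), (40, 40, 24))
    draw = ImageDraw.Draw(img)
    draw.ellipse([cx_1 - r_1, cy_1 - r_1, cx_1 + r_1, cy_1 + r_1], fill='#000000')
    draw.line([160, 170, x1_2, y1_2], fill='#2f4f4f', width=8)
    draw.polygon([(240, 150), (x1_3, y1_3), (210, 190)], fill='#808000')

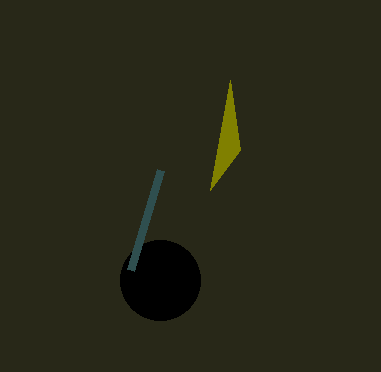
cx_1 = 160; cy_1 = 280; r_1 = 40; x1_2 = 130; y1_2 = 270; x1_3 = 230; y1_3 = 80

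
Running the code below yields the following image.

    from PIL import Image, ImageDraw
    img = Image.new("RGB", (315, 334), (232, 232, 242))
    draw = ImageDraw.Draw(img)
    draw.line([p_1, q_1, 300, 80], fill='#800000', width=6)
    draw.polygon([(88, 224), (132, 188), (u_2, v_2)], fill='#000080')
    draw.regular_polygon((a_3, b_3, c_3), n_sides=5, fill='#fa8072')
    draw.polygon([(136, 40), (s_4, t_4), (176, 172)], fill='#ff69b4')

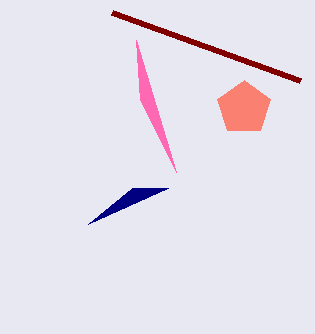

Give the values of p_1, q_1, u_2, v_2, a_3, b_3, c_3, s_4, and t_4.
p_1 = 112
q_1 = 12
u_2 = 168
v_2 = 188
a_3 = 244
b_3 = 108
c_3 = 28
s_4 = 140
t_4 = 100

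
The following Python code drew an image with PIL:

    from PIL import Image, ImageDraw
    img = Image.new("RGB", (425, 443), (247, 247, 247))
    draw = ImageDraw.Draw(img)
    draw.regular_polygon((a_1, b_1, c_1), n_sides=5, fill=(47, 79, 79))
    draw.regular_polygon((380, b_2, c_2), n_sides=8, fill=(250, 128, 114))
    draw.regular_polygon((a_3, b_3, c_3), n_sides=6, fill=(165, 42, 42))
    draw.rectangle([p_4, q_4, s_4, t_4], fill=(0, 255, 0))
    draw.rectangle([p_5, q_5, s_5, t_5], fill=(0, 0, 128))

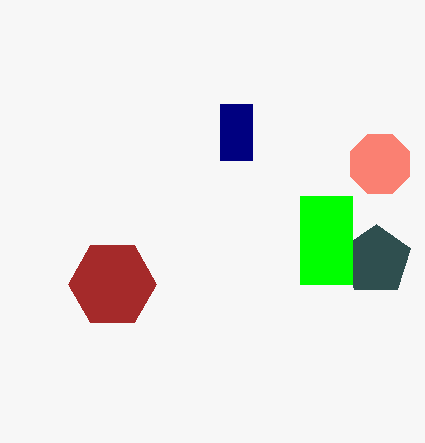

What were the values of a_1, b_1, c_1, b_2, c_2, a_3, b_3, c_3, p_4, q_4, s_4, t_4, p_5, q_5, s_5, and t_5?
a_1 = 376, b_1 = 260, c_1 = 36, b_2 = 164, c_2 = 32, a_3 = 112, b_3 = 284, c_3 = 44, p_4 = 300, q_4 = 196, s_4 = 352, t_4 = 284, p_5 = 220, q_5 = 104, s_5 = 252, t_5 = 160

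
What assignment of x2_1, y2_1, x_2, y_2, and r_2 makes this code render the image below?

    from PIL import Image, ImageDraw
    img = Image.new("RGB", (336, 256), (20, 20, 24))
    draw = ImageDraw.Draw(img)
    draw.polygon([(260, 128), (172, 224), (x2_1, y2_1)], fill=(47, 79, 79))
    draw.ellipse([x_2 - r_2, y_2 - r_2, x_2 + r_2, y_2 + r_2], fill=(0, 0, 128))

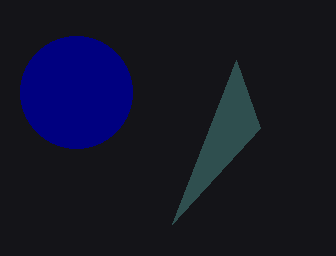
x2_1 = 236
y2_1 = 60
x_2 = 76
y_2 = 92
r_2 = 56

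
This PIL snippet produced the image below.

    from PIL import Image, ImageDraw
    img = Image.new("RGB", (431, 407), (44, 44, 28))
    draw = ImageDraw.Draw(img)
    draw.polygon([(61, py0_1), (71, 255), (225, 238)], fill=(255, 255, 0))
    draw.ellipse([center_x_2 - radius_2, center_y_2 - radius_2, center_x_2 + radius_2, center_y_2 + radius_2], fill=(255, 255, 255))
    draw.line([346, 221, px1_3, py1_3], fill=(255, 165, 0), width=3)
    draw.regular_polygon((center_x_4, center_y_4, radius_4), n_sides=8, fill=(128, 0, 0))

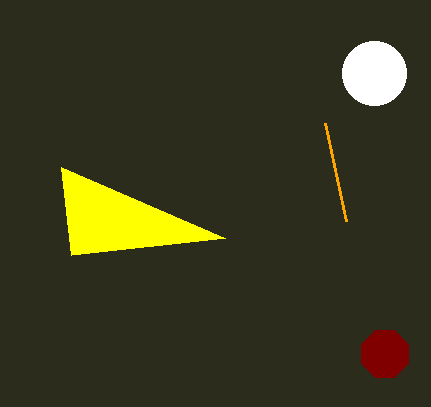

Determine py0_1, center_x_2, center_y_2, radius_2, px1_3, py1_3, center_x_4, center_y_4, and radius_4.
py0_1 = 167
center_x_2 = 374
center_y_2 = 73
radius_2 = 32
px1_3 = 325
py1_3 = 123
center_x_4 = 385
center_y_4 = 354
radius_4 = 25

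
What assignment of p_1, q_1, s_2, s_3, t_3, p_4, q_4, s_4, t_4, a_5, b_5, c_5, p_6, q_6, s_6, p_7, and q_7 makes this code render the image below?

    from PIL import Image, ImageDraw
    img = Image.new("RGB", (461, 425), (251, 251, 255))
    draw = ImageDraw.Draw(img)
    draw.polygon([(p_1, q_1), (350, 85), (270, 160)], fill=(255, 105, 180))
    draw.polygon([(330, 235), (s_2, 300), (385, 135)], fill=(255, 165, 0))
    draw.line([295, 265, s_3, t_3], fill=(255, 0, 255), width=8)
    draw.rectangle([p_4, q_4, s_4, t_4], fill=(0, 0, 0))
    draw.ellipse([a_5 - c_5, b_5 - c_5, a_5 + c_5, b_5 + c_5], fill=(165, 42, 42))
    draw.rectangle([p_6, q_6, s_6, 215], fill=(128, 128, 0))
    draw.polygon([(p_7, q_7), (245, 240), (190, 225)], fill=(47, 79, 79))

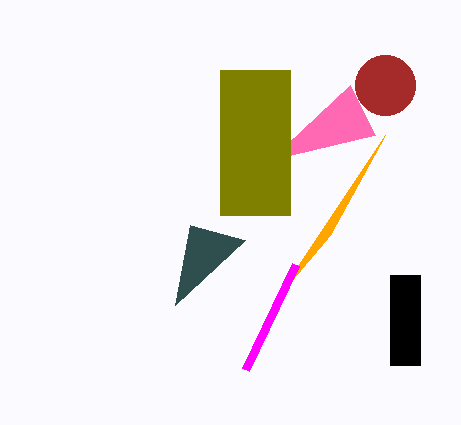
p_1 = 375
q_1 = 135
s_2 = 275
s_3 = 245
t_3 = 370
p_4 = 390
q_4 = 275
s_4 = 420
t_4 = 365
a_5 = 385
b_5 = 85
c_5 = 30
p_6 = 220
q_6 = 70
s_6 = 290
p_7 = 175
q_7 = 305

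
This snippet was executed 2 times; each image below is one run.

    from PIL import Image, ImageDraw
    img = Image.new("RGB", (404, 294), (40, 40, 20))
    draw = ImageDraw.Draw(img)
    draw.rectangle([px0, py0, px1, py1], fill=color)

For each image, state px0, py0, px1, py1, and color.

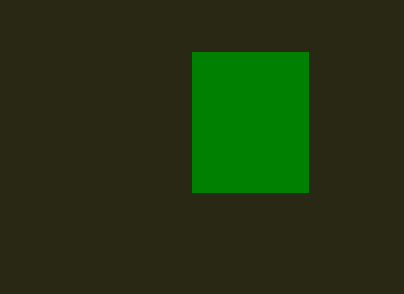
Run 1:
px0 = 192, py0 = 52, px1 = 308, py1 = 192, color = 'green'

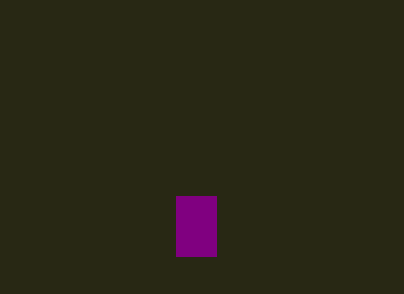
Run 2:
px0 = 176
py0 = 196
px1 = 216
py1 = 256
color = 'purple'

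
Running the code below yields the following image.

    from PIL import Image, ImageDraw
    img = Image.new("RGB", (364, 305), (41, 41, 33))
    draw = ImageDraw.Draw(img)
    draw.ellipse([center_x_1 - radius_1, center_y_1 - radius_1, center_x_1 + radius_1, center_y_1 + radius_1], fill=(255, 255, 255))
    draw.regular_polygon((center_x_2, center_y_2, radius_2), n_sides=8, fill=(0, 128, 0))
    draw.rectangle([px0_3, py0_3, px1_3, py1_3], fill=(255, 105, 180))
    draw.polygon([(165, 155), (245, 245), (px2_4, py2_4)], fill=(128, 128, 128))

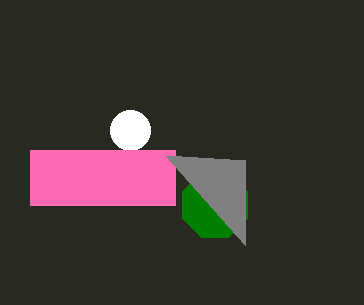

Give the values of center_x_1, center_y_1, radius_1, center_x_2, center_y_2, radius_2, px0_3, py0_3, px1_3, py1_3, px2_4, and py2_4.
center_x_1 = 130
center_y_1 = 130
radius_1 = 20
center_x_2 = 215
center_y_2 = 205
radius_2 = 35
px0_3 = 30
py0_3 = 150
px1_3 = 175
py1_3 = 205
px2_4 = 245
py2_4 = 160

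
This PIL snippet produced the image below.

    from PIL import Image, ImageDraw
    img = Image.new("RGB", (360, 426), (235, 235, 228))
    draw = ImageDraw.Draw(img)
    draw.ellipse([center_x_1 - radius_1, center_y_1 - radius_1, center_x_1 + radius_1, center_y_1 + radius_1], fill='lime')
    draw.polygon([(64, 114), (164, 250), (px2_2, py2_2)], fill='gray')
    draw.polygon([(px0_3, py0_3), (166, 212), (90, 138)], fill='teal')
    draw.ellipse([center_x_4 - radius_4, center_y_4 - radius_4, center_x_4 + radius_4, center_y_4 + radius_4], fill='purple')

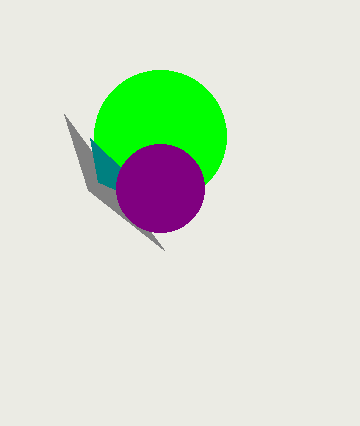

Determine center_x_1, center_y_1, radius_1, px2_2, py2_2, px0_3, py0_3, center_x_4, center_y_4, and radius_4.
center_x_1 = 160
center_y_1 = 136
radius_1 = 66
px2_2 = 88
py2_2 = 190
px0_3 = 98
py0_3 = 182
center_x_4 = 160
center_y_4 = 188
radius_4 = 44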